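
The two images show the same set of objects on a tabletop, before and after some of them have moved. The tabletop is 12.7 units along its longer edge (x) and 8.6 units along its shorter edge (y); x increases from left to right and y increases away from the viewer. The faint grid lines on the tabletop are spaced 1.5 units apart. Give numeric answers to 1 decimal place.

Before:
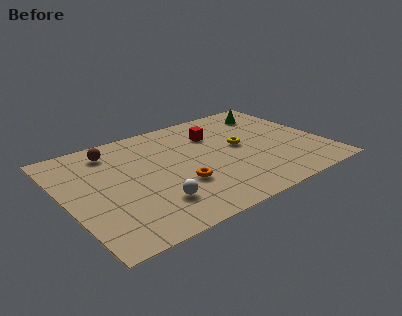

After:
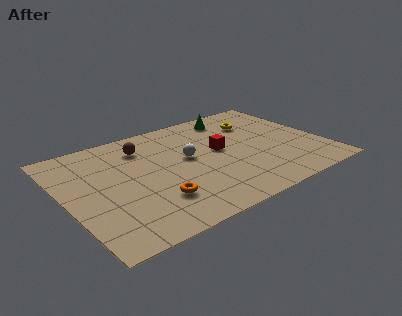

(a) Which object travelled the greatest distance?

the white sphere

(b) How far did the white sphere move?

3.5

From (3.9, 2.1) to (6.1, 4.8), the white sphere covered √(2.2² + 2.7²) ≈ 3.5 units.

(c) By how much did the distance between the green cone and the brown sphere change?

-3.4

They were about 8.1 units apart before and 4.7 after — 3.4 units closer together.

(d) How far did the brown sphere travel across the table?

1.6

From (2.7, 7.1) to (4.2, 6.7), the brown sphere covered √(1.5² + 0.4²) ≈ 1.6 units.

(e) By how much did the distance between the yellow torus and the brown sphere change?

-0.8

The distance was about 6.5 in the first image and 5.7 in the second, so they moved 0.8 units closer together.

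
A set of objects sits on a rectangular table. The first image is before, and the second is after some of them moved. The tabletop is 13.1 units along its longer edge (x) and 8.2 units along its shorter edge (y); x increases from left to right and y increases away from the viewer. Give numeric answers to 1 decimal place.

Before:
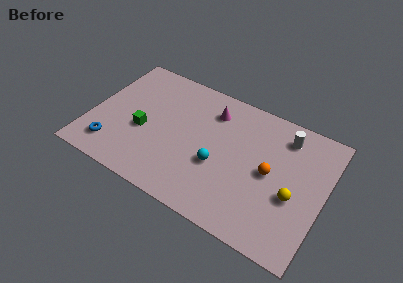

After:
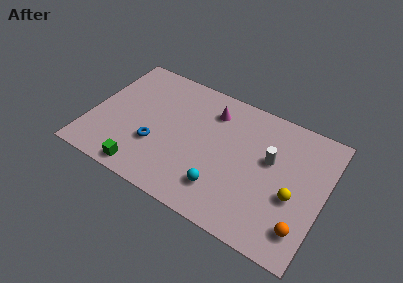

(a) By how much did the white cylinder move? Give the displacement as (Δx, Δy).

(-0.6, -1.8)

The white cylinder was at about (10.6, 6.7) and moved to about (10.0, 4.9).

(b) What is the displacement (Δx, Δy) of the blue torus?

(2.3, 1.2)

From the two frames, the blue torus sits at roughly (1.5, 1.6) before and (3.8, 2.8) after.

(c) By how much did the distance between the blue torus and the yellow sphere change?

-2.4

Before: roughly 10.1 units apart; after: 7.7. That's 2.4 units closer together.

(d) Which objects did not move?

the magenta cone and the yellow sphere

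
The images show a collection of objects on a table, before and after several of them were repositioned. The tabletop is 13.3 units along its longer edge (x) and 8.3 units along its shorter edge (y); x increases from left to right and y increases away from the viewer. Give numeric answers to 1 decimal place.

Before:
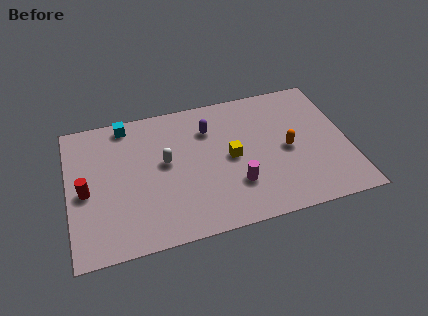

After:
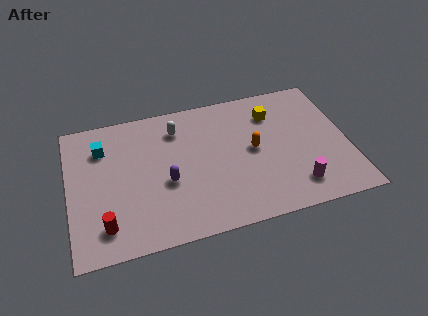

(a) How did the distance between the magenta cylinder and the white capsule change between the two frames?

+3.3

The distance was about 3.9 in the first image and 7.2 in the second, so they moved 3.3 units further apart.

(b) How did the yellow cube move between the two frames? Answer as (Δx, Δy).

(2.2, 2.2)

The yellow cube was at about (7.7, 4.1) and moved to about (9.9, 6.3).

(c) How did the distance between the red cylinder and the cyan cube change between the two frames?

+0.4

They were about 4.2 units apart before and 4.6 after — 0.4 units further apart.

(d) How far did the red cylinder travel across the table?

2.3

The red cylinder was near (0.8, 3.8) before and (1.6, 1.6) after, so it travelled √(0.8² + 2.2²) ≈ 2.3 units.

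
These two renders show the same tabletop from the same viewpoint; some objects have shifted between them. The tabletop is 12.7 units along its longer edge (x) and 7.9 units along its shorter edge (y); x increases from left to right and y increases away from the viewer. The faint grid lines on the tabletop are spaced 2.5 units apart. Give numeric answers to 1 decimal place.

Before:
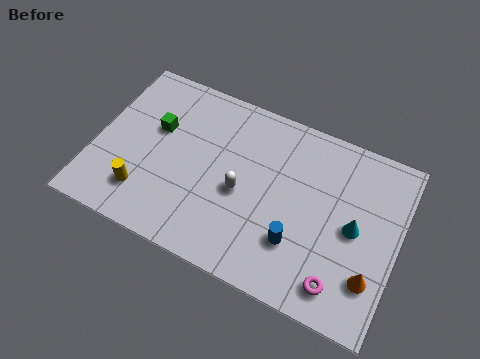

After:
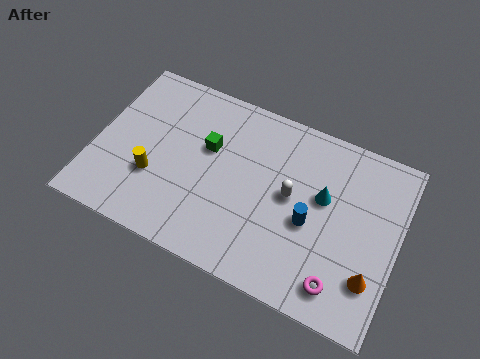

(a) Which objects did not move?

the magenta torus and the orange cone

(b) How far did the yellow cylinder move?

0.9

The yellow cylinder moved from about (2.3, 1.8) to (2.6, 2.7), a distance of √(0.3² + 0.9²) ≈ 0.9.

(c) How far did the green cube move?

2.2

The green cube was near (2.4, 4.9) before and (4.6, 4.9) after, so it travelled √(2.2² + 0.0²) ≈ 2.2 units.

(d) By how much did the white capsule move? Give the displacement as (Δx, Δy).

(2.0, 0.7)

The white capsule started near (6.2, 3.5) and ended near (8.2, 4.2).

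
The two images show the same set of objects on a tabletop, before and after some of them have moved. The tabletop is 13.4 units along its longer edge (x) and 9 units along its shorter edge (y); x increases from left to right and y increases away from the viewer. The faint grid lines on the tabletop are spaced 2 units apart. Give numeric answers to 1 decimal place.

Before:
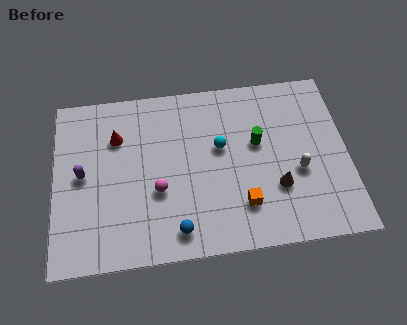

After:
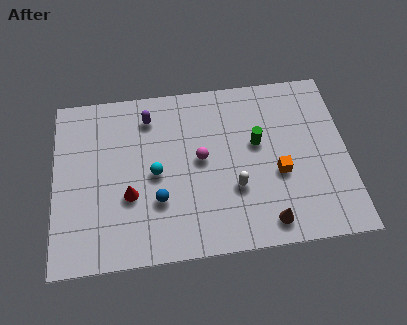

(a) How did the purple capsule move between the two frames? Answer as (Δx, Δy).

(3.1, 2.7)

The purple capsule was at about (1.3, 4.6) and moved to about (4.4, 7.3).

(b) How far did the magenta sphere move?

2.4

The magenta sphere moved from about (4.7, 3.4) to (6.7, 4.8), a distance of √(2.0² + 1.4²) ≈ 2.4.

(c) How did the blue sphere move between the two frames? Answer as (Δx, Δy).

(-0.8, 1.6)

The blue sphere was at about (5.5, 1.3) and moved to about (4.7, 2.9).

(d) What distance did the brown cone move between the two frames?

1.8

The brown cone was near (10.1, 2.9) before and (9.6, 1.2) after, so it travelled √(0.5² + 1.7²) ≈ 1.8 units.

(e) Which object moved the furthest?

the purple capsule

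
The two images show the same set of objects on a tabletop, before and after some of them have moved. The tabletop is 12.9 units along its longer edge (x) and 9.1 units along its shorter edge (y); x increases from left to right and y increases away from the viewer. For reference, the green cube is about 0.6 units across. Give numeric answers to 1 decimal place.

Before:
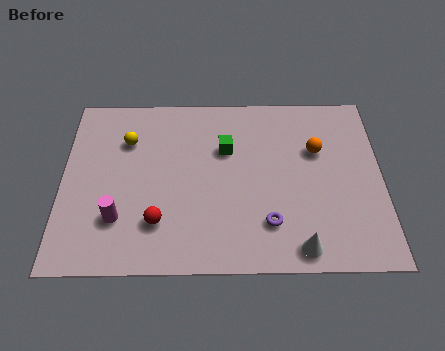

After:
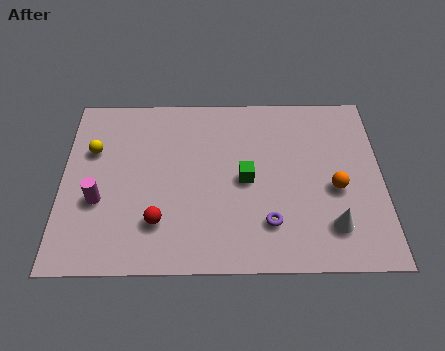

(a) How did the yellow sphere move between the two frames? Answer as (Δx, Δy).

(-1.4, -0.5)

From the two frames, the yellow sphere sits at roughly (2.6, 6.5) before and (1.2, 6.0) after.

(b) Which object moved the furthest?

the orange sphere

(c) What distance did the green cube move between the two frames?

1.8

The green cube moved from about (6.6, 6.0) to (7.4, 4.4), a distance of √(0.8² + 1.6²) ≈ 1.8.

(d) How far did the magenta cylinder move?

1.2

From (2.3, 2.5) to (1.5, 3.4), the magenta cylinder covered √(0.8² + 0.9²) ≈ 1.2 units.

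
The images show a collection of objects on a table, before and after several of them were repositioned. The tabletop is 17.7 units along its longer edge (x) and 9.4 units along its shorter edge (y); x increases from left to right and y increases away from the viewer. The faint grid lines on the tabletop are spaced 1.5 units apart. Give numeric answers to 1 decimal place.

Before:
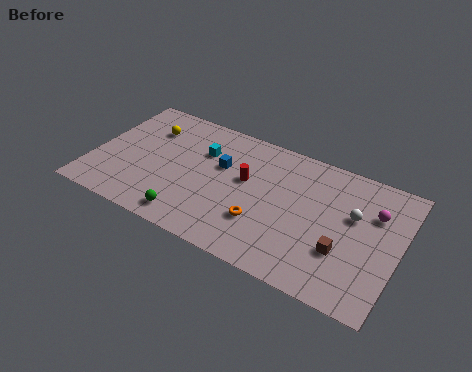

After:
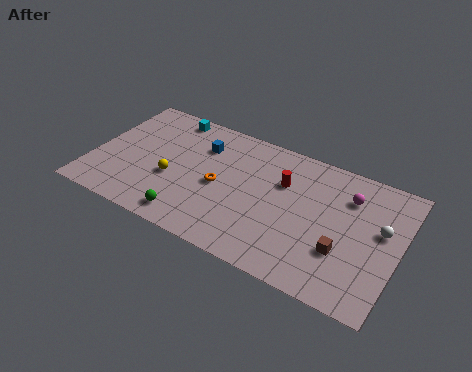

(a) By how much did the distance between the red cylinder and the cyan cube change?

+4.5

The distance was about 2.9 in the first image and 7.4 in the second, so they moved 4.5 units further apart.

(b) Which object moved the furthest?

the yellow sphere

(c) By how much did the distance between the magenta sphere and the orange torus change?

+0.7

The distance was about 7.0 in the first image and 7.7 in the second, so they moved 0.7 units further apart.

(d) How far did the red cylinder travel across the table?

2.2

The red cylinder was near (8.8, 5.5) before and (10.9, 6.3) after, so it travelled √(2.1² + 0.8²) ≈ 2.2 units.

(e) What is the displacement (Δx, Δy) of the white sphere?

(1.6, -0.3)

From the two frames, the white sphere sits at roughly (15.0, 5.8) before and (16.6, 5.5) after.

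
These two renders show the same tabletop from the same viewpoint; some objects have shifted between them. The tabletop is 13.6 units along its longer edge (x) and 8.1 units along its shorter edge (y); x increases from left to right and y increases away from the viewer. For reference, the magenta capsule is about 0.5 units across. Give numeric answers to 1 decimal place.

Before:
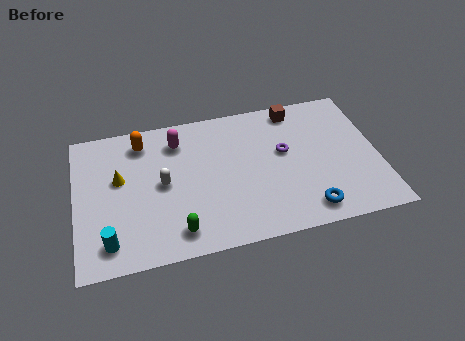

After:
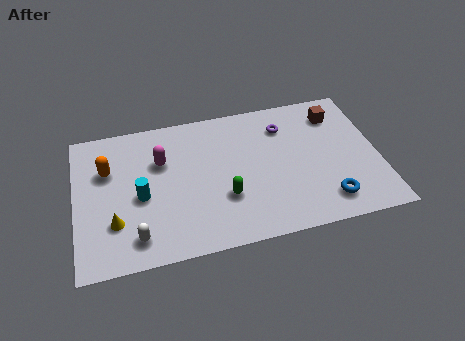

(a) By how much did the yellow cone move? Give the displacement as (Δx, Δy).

(-0.3, -2.4)

The yellow cone was at about (2.0, 4.8) and moved to about (1.7, 2.4).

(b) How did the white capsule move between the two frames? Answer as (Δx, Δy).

(-1.3, -2.7)

From the two frames, the white capsule sits at roughly (3.9, 4.1) before and (2.6, 1.4) after.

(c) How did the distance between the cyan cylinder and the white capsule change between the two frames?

-1.5

The distance was about 3.7 in the first image and 2.2 in the second, so they moved 1.5 units closer together.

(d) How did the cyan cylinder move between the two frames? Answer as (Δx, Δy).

(1.5, 2.2)

From the two frames, the cyan cylinder sits at roughly (1.4, 1.4) before and (2.9, 3.6) after.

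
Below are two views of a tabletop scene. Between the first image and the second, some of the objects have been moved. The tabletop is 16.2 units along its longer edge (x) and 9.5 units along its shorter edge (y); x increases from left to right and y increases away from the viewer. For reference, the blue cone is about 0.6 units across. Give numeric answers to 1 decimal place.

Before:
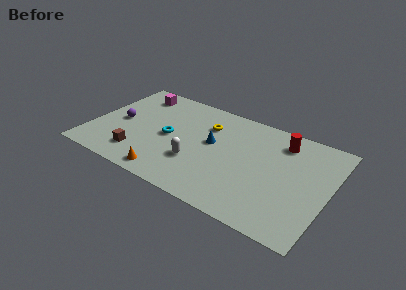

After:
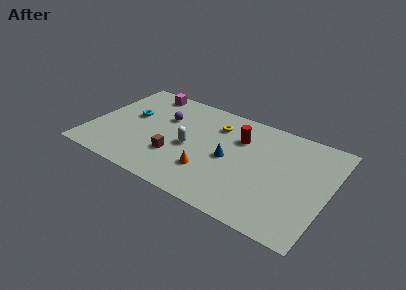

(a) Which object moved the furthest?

the purple sphere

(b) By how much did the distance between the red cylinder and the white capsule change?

-3.1

They were about 7.0 units apart before and 3.9 after — 3.1 units closer together.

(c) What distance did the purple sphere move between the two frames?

3.4

The purple sphere was near (1.8, 4.6) before and (4.7, 6.3) after, so it travelled √(2.9² + 1.7²) ≈ 3.4 units.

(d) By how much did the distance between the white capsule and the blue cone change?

+0.3

Before: roughly 2.4 units apart; after: 2.7. That's 0.3 units further apart.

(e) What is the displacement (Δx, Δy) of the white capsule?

(-0.6, 1.2)

The white capsule was at about (7.4, 3.1) and moved to about (6.8, 4.3).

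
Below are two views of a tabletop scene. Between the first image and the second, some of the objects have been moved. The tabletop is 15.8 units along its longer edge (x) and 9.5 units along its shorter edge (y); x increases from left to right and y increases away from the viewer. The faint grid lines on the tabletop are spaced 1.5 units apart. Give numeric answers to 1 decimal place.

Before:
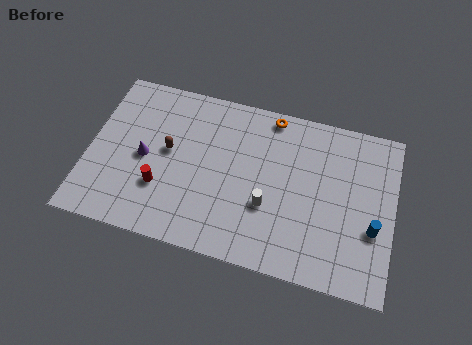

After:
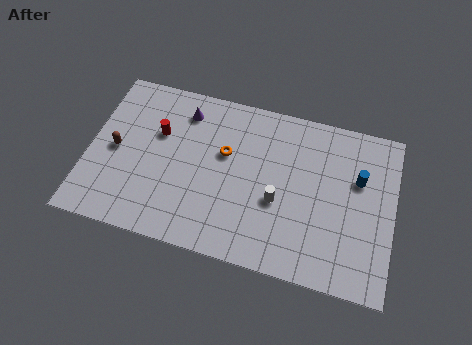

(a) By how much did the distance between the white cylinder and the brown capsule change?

+2.9

The distance was about 5.6 in the first image and 8.5 in the second, so they moved 2.9 units further apart.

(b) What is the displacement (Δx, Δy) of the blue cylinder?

(-0.9, 2.6)

The blue cylinder was at about (14.8, 3.5) and moved to about (13.9, 6.1).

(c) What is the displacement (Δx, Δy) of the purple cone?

(1.8, 3.2)

From the two frames, the purple cone sits at roughly (2.9, 4.5) before and (4.7, 7.7) after.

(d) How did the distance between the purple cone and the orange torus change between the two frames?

-4.5

Before: roughly 7.5 units apart; after: 3.0. That's 4.5 units closer together.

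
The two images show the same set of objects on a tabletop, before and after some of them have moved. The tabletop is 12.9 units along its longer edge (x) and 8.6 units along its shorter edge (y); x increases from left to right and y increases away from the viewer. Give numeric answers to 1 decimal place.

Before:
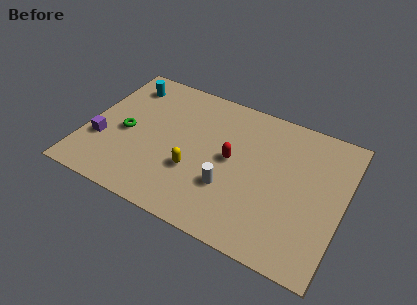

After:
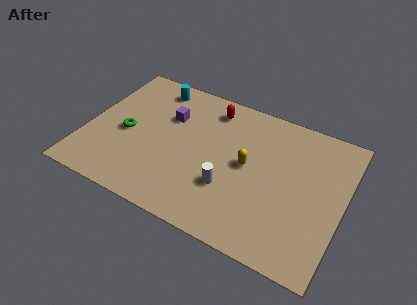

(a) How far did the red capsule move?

3.0

The red capsule was near (7.3, 4.5) before and (5.9, 7.2) after, so it travelled √(1.4² + 2.7²) ≈ 3.0 units.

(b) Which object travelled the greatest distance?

the purple cube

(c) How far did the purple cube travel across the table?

4.2

From (0.9, 2.9) to (3.9, 5.8), the purple cube covered √(3.0² + 2.9²) ≈ 4.2 units.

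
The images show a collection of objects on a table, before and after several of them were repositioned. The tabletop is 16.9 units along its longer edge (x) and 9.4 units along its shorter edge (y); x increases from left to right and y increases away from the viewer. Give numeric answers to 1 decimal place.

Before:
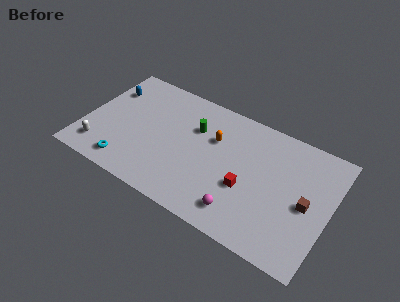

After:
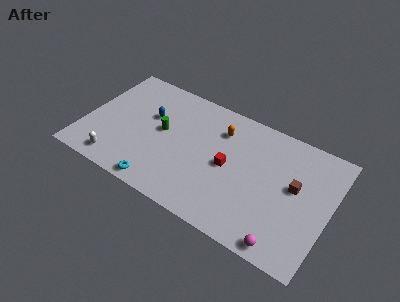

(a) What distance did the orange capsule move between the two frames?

0.9

The orange capsule moved from about (8.8, 6.2) to (9.1, 7.1), a distance of √(0.3² + 0.9²) ≈ 0.9.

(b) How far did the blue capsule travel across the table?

3.2

From (1.2, 6.8) to (4.3, 5.9), the blue capsule covered √(3.1² + 0.9²) ≈ 3.2 units.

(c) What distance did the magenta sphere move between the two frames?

3.2

The magenta sphere was near (11.3, 1.7) before and (14.4, 0.9) after, so it travelled √(3.1² + 0.8²) ≈ 3.2 units.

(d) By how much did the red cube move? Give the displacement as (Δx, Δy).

(-1.4, 1.0)

The red cube started near (11.4, 3.6) and ended near (10.0, 4.6).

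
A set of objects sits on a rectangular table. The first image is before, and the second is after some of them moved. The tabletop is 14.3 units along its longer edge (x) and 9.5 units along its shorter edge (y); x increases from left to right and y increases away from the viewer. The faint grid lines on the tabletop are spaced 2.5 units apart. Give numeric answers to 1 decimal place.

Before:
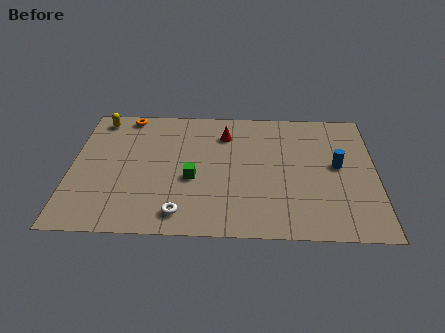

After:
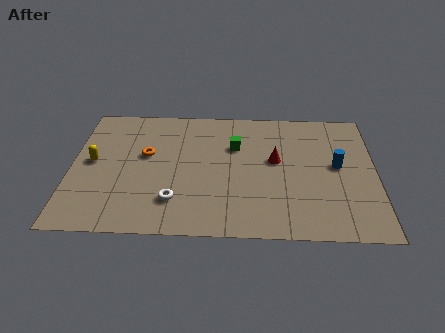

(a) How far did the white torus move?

0.9

From (5.2, 1.4) to (4.9, 2.3), the white torus covered √(0.3² + 0.9²) ≈ 0.9 units.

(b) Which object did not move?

the blue cylinder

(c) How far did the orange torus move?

3.2

The orange torus was near (2.5, 8.6) before and (3.5, 5.6) after, so it travelled √(1.0² + 3.0²) ≈ 3.2 units.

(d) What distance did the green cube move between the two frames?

3.2

The green cube was near (5.7, 3.9) before and (7.7, 6.4) after, so it travelled √(2.0² + 2.5²) ≈ 3.2 units.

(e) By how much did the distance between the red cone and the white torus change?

-0.6

Before: roughly 6.2 units apart; after: 5.6. That's 0.6 units closer together.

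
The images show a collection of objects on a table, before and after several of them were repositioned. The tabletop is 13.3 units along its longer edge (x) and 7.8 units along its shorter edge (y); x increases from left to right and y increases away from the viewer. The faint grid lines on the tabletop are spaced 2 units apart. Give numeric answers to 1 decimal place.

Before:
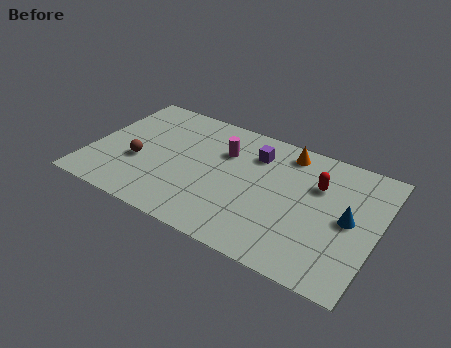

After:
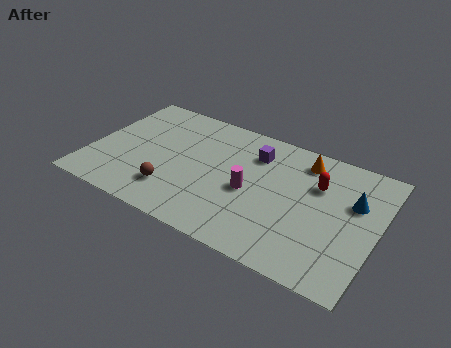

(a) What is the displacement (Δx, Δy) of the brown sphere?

(1.8, -1.1)

The brown sphere started near (2.3, 3.0) and ended near (4.1, 1.9).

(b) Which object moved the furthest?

the magenta cylinder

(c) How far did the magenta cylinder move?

2.4

The magenta cylinder was near (6.0, 5.4) before and (7.5, 3.5) after, so it travelled √(1.5² + 1.9²) ≈ 2.4 units.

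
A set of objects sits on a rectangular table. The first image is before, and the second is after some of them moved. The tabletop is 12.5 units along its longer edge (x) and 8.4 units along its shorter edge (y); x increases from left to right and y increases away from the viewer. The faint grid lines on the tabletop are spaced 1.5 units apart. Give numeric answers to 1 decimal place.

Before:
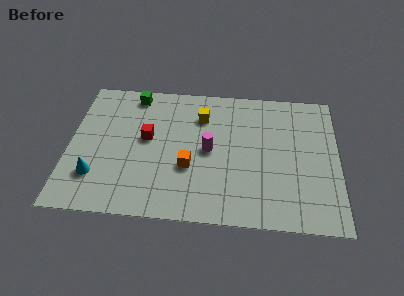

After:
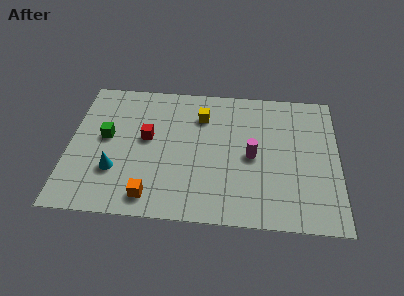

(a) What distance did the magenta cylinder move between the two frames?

2.0

The magenta cylinder was near (6.5, 4.2) before and (8.5, 4.0) after, so it travelled √(2.0² + 0.2²) ≈ 2.0 units.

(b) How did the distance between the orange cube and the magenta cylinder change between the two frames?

+4.0

The distance was about 1.4 in the first image and 5.4 in the second, so they moved 4.0 units further apart.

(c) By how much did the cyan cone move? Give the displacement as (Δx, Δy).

(0.9, 0.4)

The cyan cone was at about (1.3, 2.2) and moved to about (2.2, 2.6).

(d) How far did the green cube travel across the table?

3.0

The green cube was near (2.9, 7.4) before and (1.7, 4.6) after, so it travelled √(1.2² + 2.8²) ≈ 3.0 units.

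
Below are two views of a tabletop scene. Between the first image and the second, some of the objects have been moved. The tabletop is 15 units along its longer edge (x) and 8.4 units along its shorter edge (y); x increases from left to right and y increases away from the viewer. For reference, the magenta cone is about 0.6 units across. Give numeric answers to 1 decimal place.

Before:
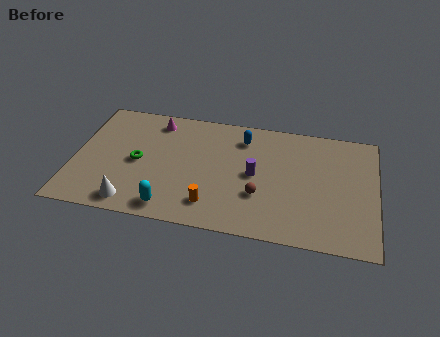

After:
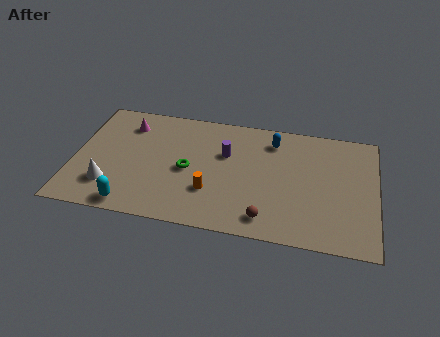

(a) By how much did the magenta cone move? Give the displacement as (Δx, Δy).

(-1.4, -0.5)

From the two frames, the magenta cone sits at roughly (3.9, 7.1) before and (2.5, 6.6) after.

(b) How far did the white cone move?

1.6

From (3.1, 1.1) to (1.9, 2.1), the white cone covered √(1.2² + 1.0²) ≈ 1.6 units.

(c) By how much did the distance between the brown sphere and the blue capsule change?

+1.5

Before: roughly 4.0 units apart; after: 5.5. That's 1.5 units further apart.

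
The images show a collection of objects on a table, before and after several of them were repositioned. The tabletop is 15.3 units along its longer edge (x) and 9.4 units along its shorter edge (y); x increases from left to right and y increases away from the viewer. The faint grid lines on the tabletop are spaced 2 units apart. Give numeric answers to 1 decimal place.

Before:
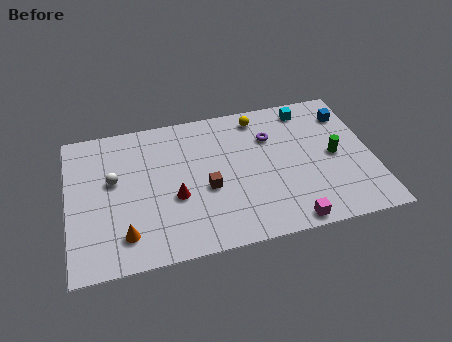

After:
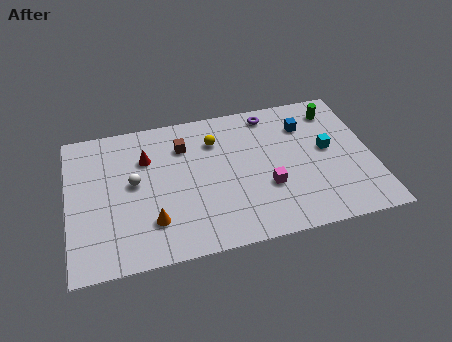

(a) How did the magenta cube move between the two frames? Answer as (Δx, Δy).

(-0.9, 2.5)

From the two frames, the magenta cube sits at roughly (10.8, 0.8) before and (9.9, 3.3) after.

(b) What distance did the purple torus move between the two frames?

1.6

The purple torus was near (10.3, 6.6) before and (10.4, 8.2) after, so it travelled √(0.1² + 1.6²) ≈ 1.6 units.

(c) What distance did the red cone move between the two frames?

3.2

From (5.3, 3.7) to (4.0, 6.6), the red cone covered √(1.3² + 2.9²) ≈ 3.2 units.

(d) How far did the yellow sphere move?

2.5

The yellow sphere was near (9.8, 8.1) before and (7.5, 7.0) after, so it travelled √(2.3² + 1.1²) ≈ 2.5 units.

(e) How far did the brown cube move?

3.3

The brown cube was near (6.9, 3.9) before and (5.9, 7.0) after, so it travelled √(1.0² + 3.1²) ≈ 3.3 units.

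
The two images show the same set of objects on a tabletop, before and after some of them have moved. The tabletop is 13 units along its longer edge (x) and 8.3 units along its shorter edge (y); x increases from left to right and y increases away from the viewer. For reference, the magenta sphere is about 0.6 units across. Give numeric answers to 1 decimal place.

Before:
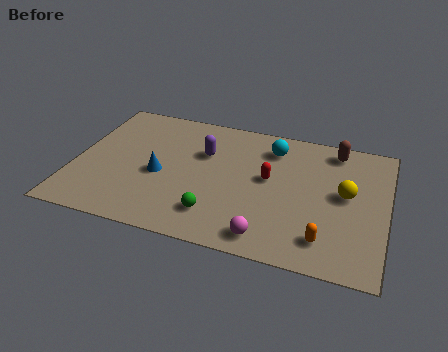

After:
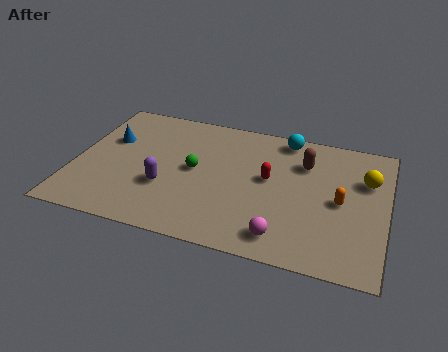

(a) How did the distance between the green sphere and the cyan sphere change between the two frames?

-0.4

Before: roughly 5.2 units apart; after: 4.8. That's 0.4 units closer together.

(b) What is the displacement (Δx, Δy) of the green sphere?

(-1.1, 2.5)

The green sphere started near (6.1, 1.8) and ended near (5.0, 4.3).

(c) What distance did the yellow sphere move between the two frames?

1.4

From (11.3, 4.5) to (12.1, 5.6), the yellow sphere covered √(0.8² + 1.1²) ≈ 1.4 units.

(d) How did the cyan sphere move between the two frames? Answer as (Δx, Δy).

(0.5, 0.8)

From the two frames, the cyan sphere sits at roughly (8.1, 6.6) before and (8.6, 7.4) after.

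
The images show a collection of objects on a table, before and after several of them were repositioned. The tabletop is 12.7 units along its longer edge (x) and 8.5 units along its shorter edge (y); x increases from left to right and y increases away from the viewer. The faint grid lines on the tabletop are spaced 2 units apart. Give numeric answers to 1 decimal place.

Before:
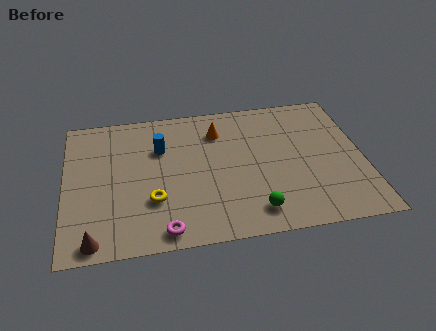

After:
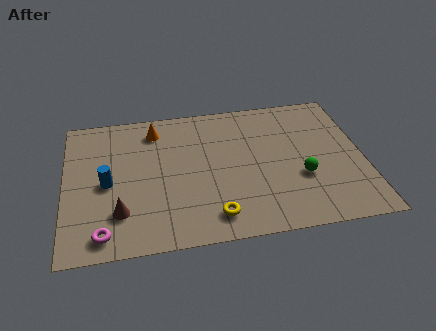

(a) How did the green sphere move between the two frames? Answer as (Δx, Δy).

(2.1, 1.7)

The green sphere started near (7.9, 1.4) and ended near (10.0, 3.1).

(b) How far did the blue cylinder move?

2.9

From (4.1, 5.8) to (1.8, 4.0), the blue cylinder covered √(2.3² + 1.8²) ≈ 2.9 units.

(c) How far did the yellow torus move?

2.8

The yellow torus moved from about (3.7, 2.7) to (6.2, 1.4), a distance of √(2.5² + 1.3²) ≈ 2.8.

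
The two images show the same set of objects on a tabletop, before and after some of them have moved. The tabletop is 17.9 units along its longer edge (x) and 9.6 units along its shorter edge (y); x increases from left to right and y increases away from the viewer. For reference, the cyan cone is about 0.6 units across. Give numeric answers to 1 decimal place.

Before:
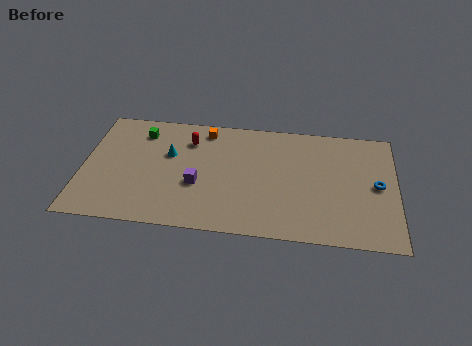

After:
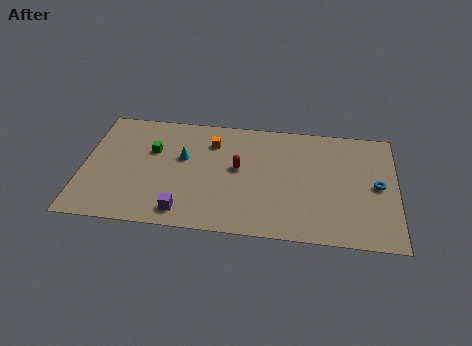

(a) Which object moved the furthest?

the red capsule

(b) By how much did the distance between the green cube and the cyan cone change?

-0.6

They were about 2.4 units apart before and 1.8 after — 0.6 units closer together.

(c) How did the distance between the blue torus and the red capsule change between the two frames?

-3.2

They were about 11.1 units apart before and 7.9 after — 3.2 units closer together.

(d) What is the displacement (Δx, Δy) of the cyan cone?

(0.8, -0.2)

From the two frames, the cyan cone sits at roughly (4.9, 6.0) before and (5.7, 5.8) after.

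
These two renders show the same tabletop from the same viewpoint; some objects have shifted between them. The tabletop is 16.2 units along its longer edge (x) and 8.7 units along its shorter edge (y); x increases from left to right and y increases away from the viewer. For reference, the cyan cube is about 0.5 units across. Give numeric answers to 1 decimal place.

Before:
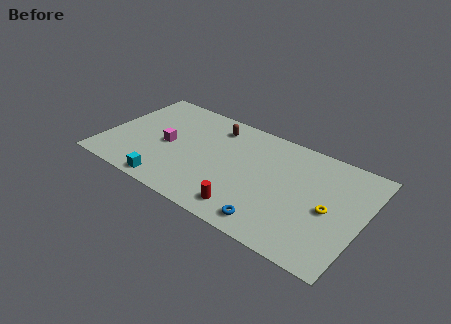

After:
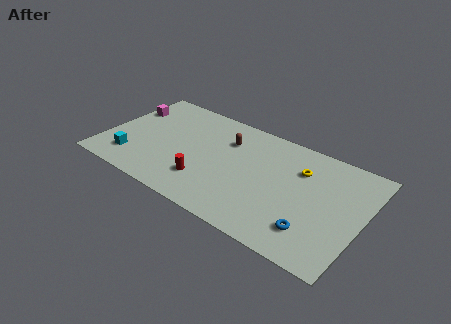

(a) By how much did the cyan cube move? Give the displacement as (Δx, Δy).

(-2.6, 1.0)

The cyan cube started near (4.6, 0.9) and ended near (2.0, 1.9).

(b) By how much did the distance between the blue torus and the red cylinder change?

+5.2

The distance was about 1.6 in the first image and 6.8 in the second, so they moved 5.2 units further apart.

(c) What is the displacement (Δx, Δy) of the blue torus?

(2.4, 0.8)

From the two frames, the blue torus sits at roughly (11.1, 1.2) before and (13.5, 2.0) after.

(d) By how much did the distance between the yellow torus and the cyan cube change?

+0.9

They were about 10.1 units apart before and 11.0 after — 0.9 units further apart.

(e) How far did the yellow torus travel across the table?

3.0

The yellow torus was near (14.2, 4.0) before and (12.1, 6.2) after, so it travelled √(2.1² + 2.2²) ≈ 3.0 units.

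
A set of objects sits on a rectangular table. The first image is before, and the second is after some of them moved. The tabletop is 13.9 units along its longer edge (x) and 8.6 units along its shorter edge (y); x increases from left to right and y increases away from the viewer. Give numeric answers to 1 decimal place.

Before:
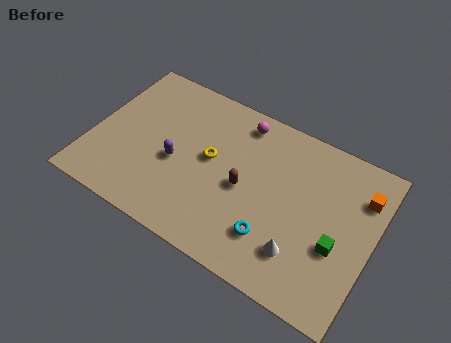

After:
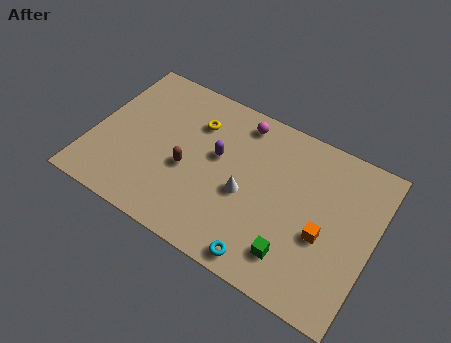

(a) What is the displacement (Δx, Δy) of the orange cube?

(-1.5, -2.9)

The orange cube was at about (13.1, 6.4) and moved to about (11.6, 3.5).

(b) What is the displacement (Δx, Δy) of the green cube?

(-1.9, -1.5)

The green cube started near (12.3, 3.3) and ended near (10.4, 1.8).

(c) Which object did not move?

the magenta sphere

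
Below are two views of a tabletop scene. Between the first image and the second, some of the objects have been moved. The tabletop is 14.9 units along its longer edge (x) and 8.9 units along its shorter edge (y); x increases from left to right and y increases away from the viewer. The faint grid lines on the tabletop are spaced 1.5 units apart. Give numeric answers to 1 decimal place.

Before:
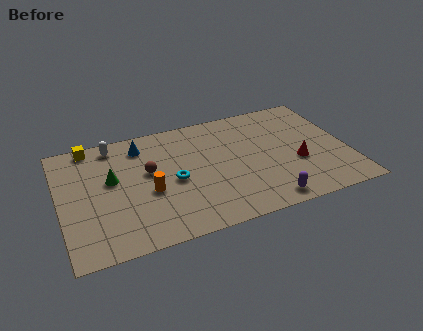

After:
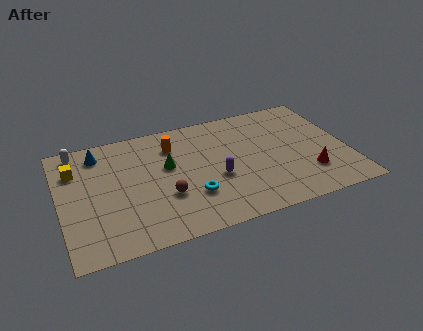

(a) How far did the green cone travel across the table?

2.9

From (2.7, 5.2) to (5.6, 5.3), the green cone covered √(2.9² + 0.1²) ≈ 2.9 units.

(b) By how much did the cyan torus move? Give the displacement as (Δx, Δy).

(0.8, -1.4)

From the two frames, the cyan torus sits at roughly (5.8, 4.1) before and (6.6, 2.7) after.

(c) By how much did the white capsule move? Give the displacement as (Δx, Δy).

(-1.9, 0.1)

From the two frames, the white capsule sits at roughly (3.0, 7.8) before and (1.1, 7.9) after.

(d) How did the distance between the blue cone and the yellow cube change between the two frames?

-1.1

The distance was about 2.7 in the first image and 1.6 in the second, so they moved 1.1 units closer together.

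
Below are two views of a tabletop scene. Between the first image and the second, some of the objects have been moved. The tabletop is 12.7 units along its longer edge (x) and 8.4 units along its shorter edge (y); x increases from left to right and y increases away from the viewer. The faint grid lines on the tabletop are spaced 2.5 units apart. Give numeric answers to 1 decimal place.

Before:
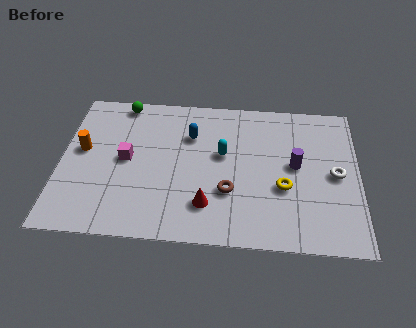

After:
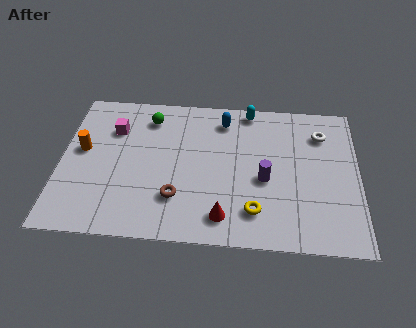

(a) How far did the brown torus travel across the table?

2.3

From (7.2, 2.8) to (5.0, 2.3), the brown torus covered √(2.2² + 0.5²) ≈ 2.3 units.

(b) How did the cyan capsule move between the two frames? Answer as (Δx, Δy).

(1.1, 2.7)

The cyan capsule started near (6.9, 4.9) and ended near (8.0, 7.6).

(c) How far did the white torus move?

2.4

The white torus was near (11.7, 4.1) before and (11.1, 6.4) after, so it travelled √(0.6² + 2.3²) ≈ 2.4 units.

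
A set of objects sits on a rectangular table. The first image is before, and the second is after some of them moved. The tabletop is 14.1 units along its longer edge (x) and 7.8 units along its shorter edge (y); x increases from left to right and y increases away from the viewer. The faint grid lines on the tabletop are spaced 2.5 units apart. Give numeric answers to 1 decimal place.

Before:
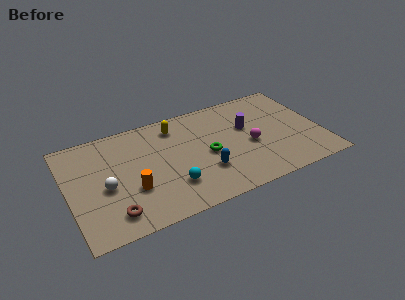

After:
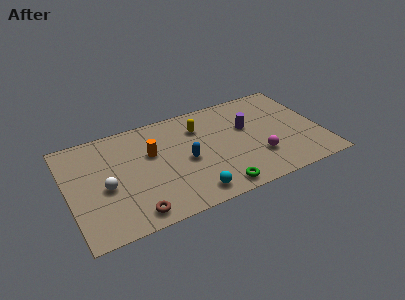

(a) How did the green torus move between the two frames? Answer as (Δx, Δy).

(0.2, -2.7)

The green torus was at about (7.7, 3.6) and moved to about (7.9, 0.9).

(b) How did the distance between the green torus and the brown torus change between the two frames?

-1.3

The distance was about 5.9 in the first image and 4.6 in the second, so they moved 1.3 units closer together.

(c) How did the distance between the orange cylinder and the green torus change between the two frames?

+0.7

They were about 4.4 units apart before and 5.1 after — 0.7 units further apart.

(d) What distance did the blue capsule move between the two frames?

1.5

From (7.4, 2.4) to (6.5, 3.6), the blue capsule covered √(0.9² + 1.2²) ≈ 1.5 units.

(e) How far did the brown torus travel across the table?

1.2

From (2.2, 1.4) to (3.3, 1.0), the brown torus covered √(1.1² + 0.4²) ≈ 1.2 units.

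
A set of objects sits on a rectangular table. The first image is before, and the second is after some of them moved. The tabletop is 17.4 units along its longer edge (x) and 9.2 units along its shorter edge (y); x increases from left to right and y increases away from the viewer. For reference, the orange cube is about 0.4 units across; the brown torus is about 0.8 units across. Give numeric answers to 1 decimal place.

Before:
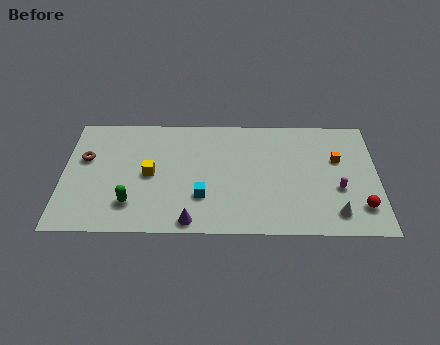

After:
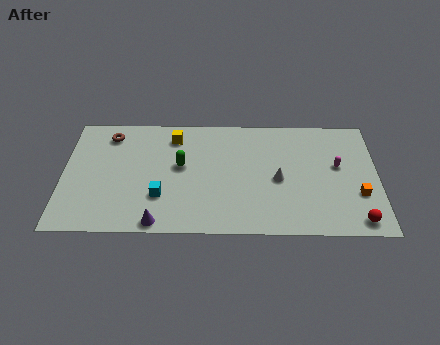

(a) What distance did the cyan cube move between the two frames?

2.3

From (7.7, 2.8) to (5.4, 2.8), the cyan cube covered √(2.3² + 0.0²) ≈ 2.3 units.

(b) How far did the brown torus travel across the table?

2.3

The brown torus was near (1.2, 5.7) before and (2.5, 7.6) after, so it travelled √(1.3² + 1.9²) ≈ 2.3 units.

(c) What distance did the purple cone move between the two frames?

1.8

The purple cone moved from about (7.1, 0.9) to (5.3, 0.8), a distance of √(1.8² + 0.1²) ≈ 1.8.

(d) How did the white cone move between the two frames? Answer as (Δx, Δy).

(-3.1, 2.6)

The white cone was at about (15.0, 1.6) and moved to about (11.9, 4.2).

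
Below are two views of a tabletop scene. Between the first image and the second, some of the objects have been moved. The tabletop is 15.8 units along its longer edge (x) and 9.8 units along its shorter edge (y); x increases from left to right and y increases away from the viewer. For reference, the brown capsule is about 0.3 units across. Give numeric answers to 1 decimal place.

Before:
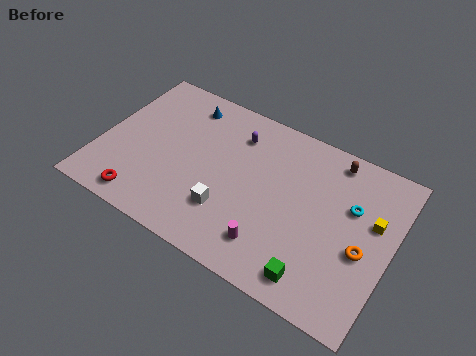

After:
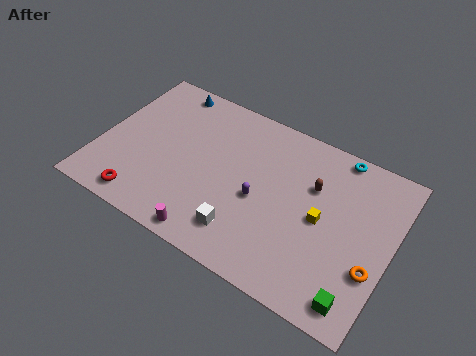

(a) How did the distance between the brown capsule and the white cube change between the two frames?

-2.1

Before: roughly 7.6 units apart; after: 5.5. That's 2.1 units closer together.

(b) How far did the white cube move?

1.3

From (7.3, 2.8) to (8.3, 2.0), the white cube covered √(1.0² + 0.8²) ≈ 1.3 units.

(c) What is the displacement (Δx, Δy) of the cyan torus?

(-1.1, 2.7)

The cyan torus was at about (13.5, 6.3) and moved to about (12.4, 9.0).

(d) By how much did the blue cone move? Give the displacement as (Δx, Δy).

(-1.1, 0.6)

The blue cone was at about (4.0, 8.2) and moved to about (2.9, 8.8).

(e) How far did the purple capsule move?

3.8

The purple capsule moved from about (7.0, 7.6) to (8.8, 4.3), a distance of √(1.8² + 3.3²) ≈ 3.8.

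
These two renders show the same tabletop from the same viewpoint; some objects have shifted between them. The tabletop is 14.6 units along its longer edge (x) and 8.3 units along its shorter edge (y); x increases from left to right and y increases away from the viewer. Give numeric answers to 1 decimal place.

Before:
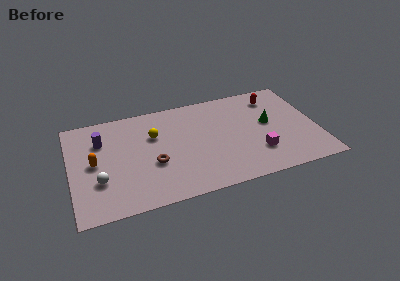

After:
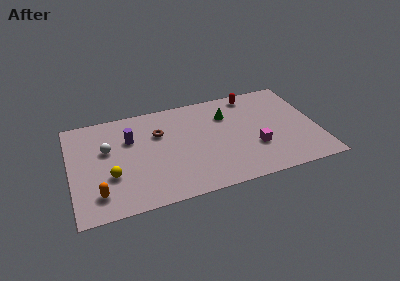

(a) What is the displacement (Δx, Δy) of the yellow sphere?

(-2.7, -2.6)

The yellow sphere was at about (5.0, 5.5) and moved to about (2.3, 2.9).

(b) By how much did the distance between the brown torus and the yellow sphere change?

+1.7

The distance was about 2.3 in the first image and 4.0 in the second, so they moved 1.7 units further apart.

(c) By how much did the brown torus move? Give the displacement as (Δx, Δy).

(0.5, 2.4)

The brown torus was at about (4.8, 3.2) and moved to about (5.3, 5.6).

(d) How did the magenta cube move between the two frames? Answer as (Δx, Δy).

(-0.1, 0.5)

The magenta cube was at about (10.9, 2.3) and moved to about (10.8, 2.8).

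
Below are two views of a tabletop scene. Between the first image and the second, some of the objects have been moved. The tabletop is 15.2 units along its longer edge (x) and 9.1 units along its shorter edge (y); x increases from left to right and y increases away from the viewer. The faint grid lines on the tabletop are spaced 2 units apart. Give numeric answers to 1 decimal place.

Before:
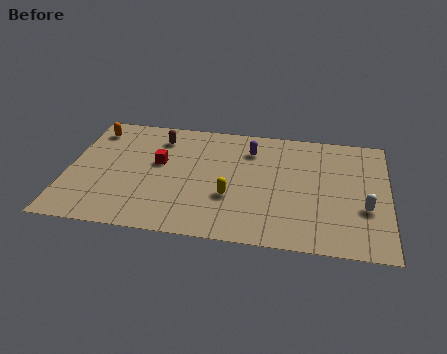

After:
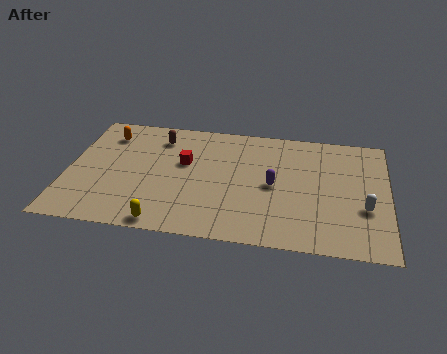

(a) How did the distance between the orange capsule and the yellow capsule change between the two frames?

-0.9

The distance was about 8.0 in the first image and 7.1 in the second, so they moved 0.9 units closer together.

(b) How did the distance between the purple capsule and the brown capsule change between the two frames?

+1.9

Before: roughly 4.4 units apart; after: 6.3. That's 1.9 units further apart.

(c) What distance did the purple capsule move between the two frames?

2.9

The purple capsule was near (8.6, 7.0) before and (9.8, 4.4) after, so it travelled √(1.2² + 2.6²) ≈ 2.9 units.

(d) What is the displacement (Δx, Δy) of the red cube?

(1.2, 0.2)

From the two frames, the red cube sits at roughly (4.3, 5.3) before and (5.5, 5.5) after.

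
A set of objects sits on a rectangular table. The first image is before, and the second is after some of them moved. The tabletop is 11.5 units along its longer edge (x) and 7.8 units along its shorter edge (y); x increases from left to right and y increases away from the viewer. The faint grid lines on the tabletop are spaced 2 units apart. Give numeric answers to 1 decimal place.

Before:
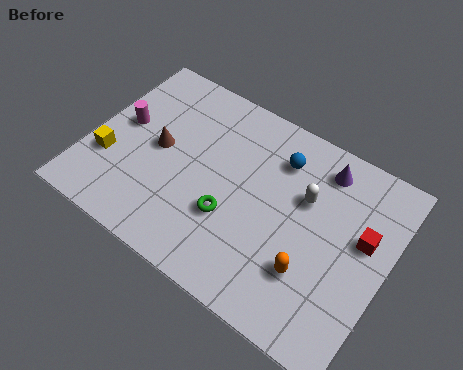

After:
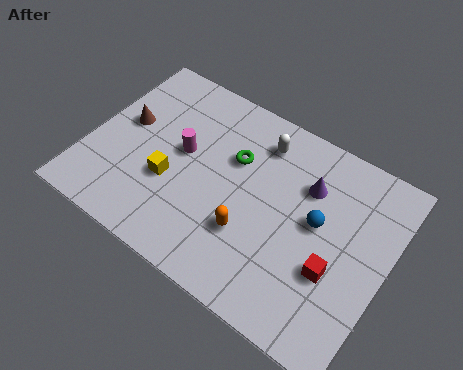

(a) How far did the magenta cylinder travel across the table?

2.4

From (1.1, 4.3) to (3.5, 4.3), the magenta cylinder covered √(2.4² + 0.0²) ≈ 2.4 units.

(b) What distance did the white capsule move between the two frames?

2.4

The white capsule was near (8.2, 5.0) before and (6.2, 6.3) after, so it travelled √(2.0² + 1.3²) ≈ 2.4 units.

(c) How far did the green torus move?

2.4

The green torus was near (5.7, 2.7) before and (5.4, 5.1) after, so it travelled √(0.3² + 2.4²) ≈ 2.4 units.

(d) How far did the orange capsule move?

2.4

From (8.9, 2.3) to (6.5, 2.5), the orange capsule covered √(2.4² + 0.2²) ≈ 2.4 units.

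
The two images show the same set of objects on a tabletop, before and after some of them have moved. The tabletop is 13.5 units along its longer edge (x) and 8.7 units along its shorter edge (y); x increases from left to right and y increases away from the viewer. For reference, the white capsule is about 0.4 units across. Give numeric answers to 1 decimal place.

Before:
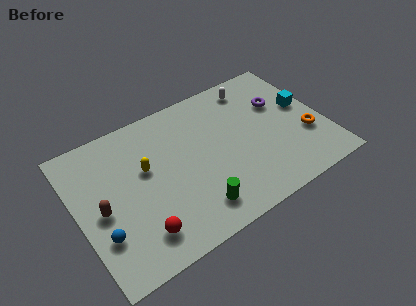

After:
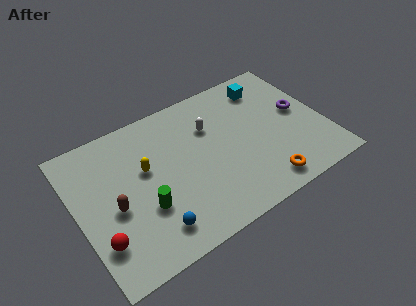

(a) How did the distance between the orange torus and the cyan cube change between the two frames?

+4.1

They were about 1.9 units apart before and 6.0 after — 4.1 units further apart.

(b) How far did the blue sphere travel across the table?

2.8

The blue sphere was near (1.0, 2.6) before and (3.6, 1.6) after, so it travelled √(2.6² + 1.0²) ≈ 2.8 units.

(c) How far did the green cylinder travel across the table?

2.9

The green cylinder was near (5.9, 1.6) before and (3.4, 3.0) after, so it travelled √(2.5² + 1.4²) ≈ 2.9 units.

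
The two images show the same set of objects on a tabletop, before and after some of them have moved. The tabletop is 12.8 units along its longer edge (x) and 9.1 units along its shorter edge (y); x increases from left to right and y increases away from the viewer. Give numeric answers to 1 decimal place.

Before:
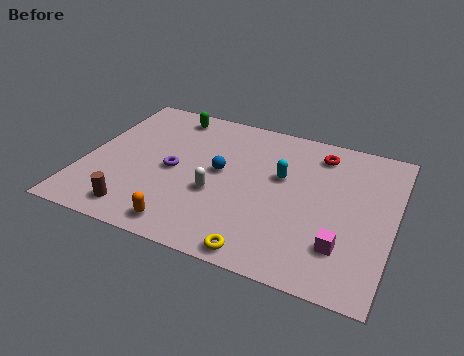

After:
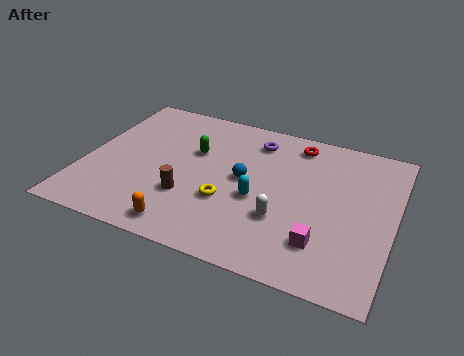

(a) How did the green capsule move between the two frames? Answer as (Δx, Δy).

(1.3, -2.1)

The green capsule was at about (3.1, 7.9) and moved to about (4.4, 5.8).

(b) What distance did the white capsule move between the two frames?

2.8

The white capsule was near (5.6, 3.5) before and (8.4, 3.0) after, so it travelled √(2.8² + 0.5²) ≈ 2.8 units.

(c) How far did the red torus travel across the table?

1.0

The red torus was near (9.5, 7.5) before and (8.5, 7.8) after, so it travelled √(1.0² + 0.3²) ≈ 1.0 units.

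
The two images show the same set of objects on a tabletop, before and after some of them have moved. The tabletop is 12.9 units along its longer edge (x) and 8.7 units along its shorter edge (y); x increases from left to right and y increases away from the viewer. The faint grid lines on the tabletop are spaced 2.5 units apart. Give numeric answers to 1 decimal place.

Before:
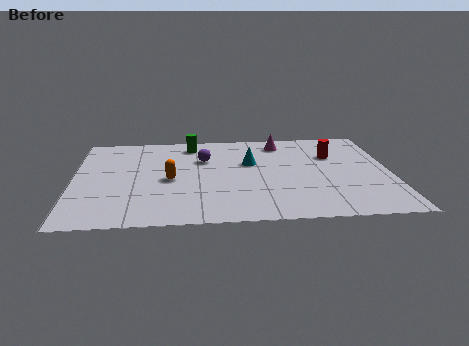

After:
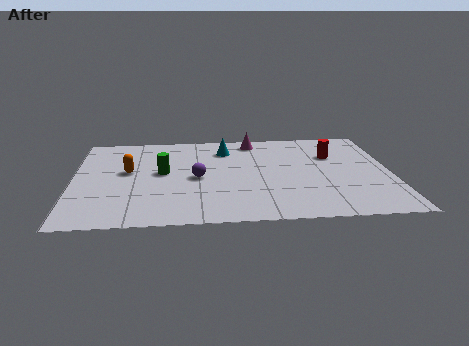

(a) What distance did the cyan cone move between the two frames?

1.7

The cyan cone moved from about (7.2, 5.4) to (6.2, 6.8), a distance of √(1.0² + 1.4²) ≈ 1.7.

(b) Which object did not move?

the red cylinder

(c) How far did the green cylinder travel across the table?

3.0

The green cylinder moved from about (4.8, 7.4) to (3.6, 4.7), a distance of √(1.2² + 2.7²) ≈ 3.0.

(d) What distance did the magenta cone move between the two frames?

1.1

From (8.5, 7.3) to (7.4, 7.6), the magenta cone covered √(1.1² + 0.3²) ≈ 1.1 units.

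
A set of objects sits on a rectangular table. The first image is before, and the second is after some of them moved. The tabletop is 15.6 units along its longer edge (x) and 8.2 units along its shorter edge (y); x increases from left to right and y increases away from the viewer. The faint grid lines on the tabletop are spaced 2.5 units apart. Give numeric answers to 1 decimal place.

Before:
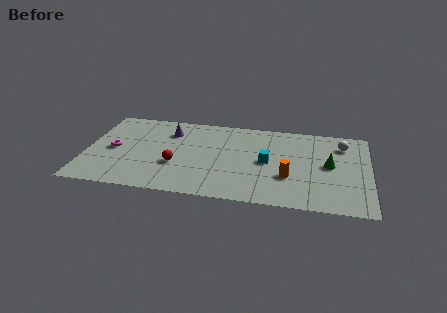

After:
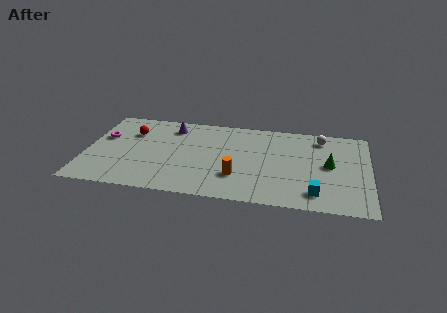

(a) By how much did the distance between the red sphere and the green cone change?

+2.6

The distance was about 8.5 in the first image and 11.1 in the second, so they moved 2.6 units further apart.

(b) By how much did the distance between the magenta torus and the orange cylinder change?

-1.8

The distance was about 9.8 in the first image and 8.0 in the second, so they moved 1.8 units closer together.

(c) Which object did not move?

the green cone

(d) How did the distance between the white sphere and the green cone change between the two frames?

+0.4

They were about 2.2 units apart before and 2.6 after — 0.4 units further apart.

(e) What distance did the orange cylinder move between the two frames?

2.8

The orange cylinder was near (11.2, 2.8) before and (8.4, 2.4) after, so it travelled √(2.8² + 0.4²) ≈ 2.8 units.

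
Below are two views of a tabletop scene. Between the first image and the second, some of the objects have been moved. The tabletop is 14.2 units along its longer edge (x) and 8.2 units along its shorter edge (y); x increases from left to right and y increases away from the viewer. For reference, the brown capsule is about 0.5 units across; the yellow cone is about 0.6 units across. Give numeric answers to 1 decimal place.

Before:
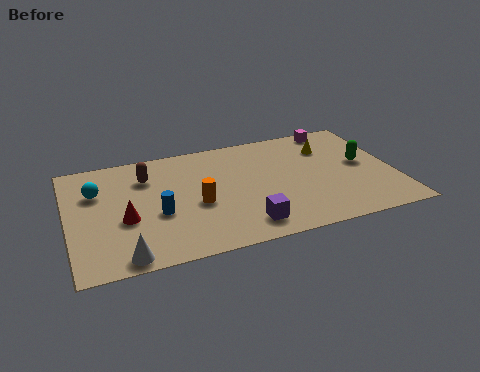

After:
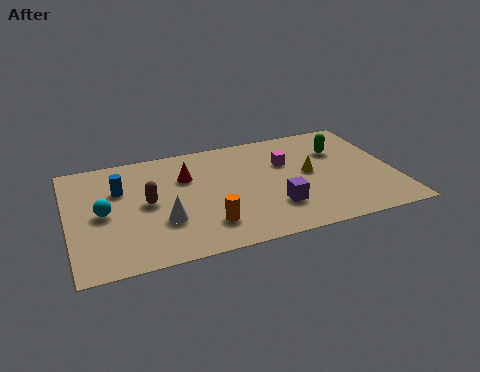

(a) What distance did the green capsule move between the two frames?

1.6

The green capsule was near (12.9, 4.4) before and (12.0, 5.7) after, so it travelled √(0.9² + 1.3²) ≈ 1.6 units.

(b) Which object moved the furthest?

the red cone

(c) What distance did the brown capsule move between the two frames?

1.9

The brown capsule moved from about (3.5, 6.1) to (3.4, 4.2), a distance of √(0.1² + 1.9²) ≈ 1.9.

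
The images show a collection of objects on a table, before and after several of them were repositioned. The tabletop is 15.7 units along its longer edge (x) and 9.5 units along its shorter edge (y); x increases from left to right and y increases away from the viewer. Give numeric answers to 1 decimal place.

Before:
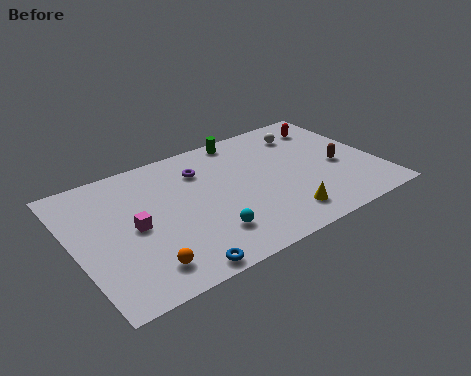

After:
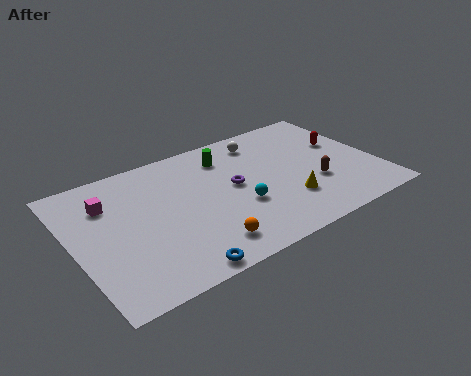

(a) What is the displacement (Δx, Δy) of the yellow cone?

(0.5, 1.0)

The yellow cone started near (10.2, 1.7) and ended near (10.7, 2.7).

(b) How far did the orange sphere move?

3.1

The orange sphere was near (3.0, 1.7) before and (6.1, 1.7) after, so it travelled √(3.1² + 0.0²) ≈ 3.1 units.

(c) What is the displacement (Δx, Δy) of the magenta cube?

(-1.0, 2.3)

The magenta cube was at about (3.0, 4.6) and moved to about (2.0, 6.9).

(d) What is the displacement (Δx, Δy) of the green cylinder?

(-1.1, -1.1)

From the two frames, the green cylinder sits at roughly (9.4, 8.6) before and (8.3, 7.5) after.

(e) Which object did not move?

the blue torus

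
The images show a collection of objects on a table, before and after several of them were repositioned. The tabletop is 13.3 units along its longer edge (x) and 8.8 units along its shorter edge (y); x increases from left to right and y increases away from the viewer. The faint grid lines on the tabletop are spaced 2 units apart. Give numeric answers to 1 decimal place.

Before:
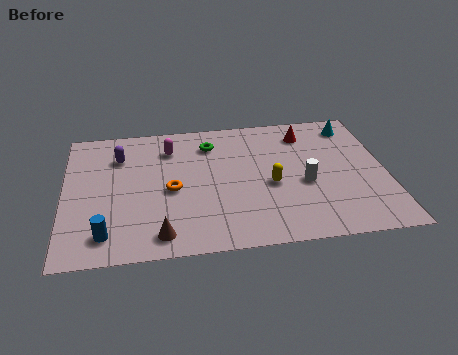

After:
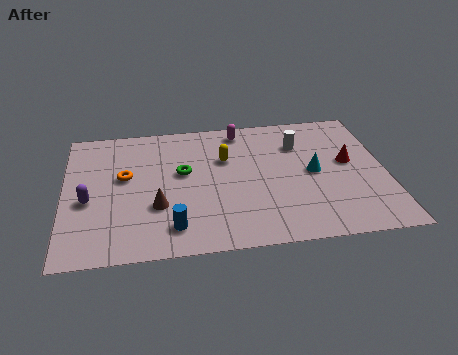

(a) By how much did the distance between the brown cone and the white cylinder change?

+0.4

The distance was about 6.5 in the first image and 6.9 in the second, so they moved 0.4 units further apart.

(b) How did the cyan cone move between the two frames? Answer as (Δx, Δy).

(-1.8, -3.0)

The cyan cone was at about (12.1, 7.4) and moved to about (10.3, 4.4).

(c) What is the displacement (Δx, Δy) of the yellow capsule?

(-1.8, 2.0)

From the two frames, the yellow capsule sits at roughly (8.5, 3.8) before and (6.7, 5.8) after.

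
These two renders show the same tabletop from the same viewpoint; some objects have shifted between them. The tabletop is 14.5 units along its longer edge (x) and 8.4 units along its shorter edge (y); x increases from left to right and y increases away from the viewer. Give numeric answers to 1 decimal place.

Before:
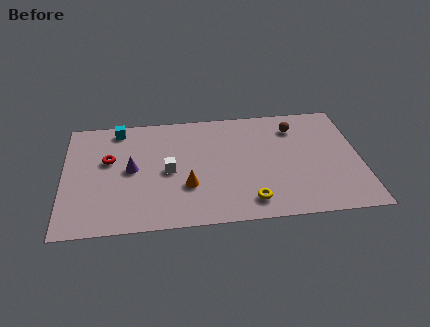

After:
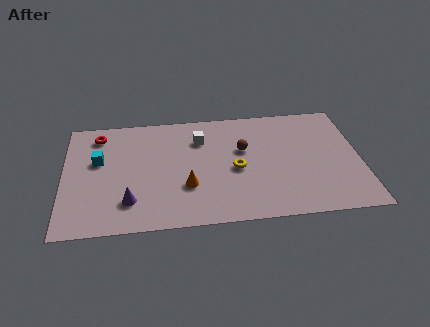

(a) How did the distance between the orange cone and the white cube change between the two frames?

+2.0

The distance was about 1.5 in the first image and 3.5 in the second, so they moved 2.0 units further apart.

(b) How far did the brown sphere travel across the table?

3.0

From (11.4, 6.6) to (8.8, 5.2), the brown sphere covered √(2.6² + 1.4²) ≈ 3.0 units.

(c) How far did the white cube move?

2.7

The white cube was near (5.1, 4.0) before and (6.7, 6.2) after, so it travelled √(1.6² + 2.2²) ≈ 2.7 units.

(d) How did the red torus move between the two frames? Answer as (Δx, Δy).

(-0.5, 1.9)

From the two frames, the red torus sits at roughly (2.2, 5.1) before and (1.7, 7.0) after.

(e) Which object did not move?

the orange cone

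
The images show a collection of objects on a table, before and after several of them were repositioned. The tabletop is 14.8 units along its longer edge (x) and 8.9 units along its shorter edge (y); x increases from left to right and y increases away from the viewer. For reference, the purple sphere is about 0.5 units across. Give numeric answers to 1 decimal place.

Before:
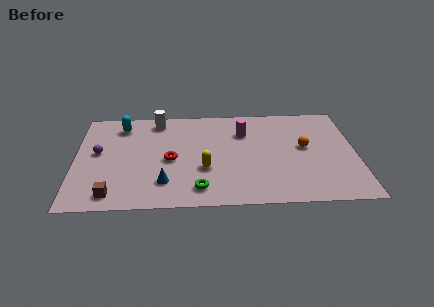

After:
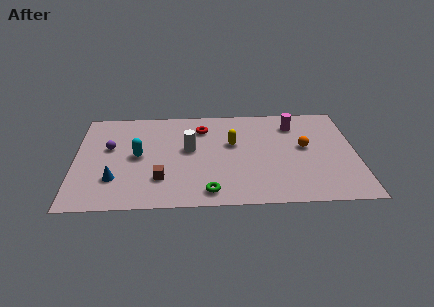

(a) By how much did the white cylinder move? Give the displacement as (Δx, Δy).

(1.7, -2.7)

The white cylinder started near (4.3, 7.7) and ended near (6.0, 5.0).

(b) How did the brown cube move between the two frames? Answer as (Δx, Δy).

(2.5, 1.2)

The brown cube was at about (2.0, 1.2) and moved to about (4.5, 2.4).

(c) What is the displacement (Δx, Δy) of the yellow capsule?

(1.5, 2.2)

From the two frames, the yellow capsule sits at roughly (6.8, 3.2) before and (8.3, 5.4) after.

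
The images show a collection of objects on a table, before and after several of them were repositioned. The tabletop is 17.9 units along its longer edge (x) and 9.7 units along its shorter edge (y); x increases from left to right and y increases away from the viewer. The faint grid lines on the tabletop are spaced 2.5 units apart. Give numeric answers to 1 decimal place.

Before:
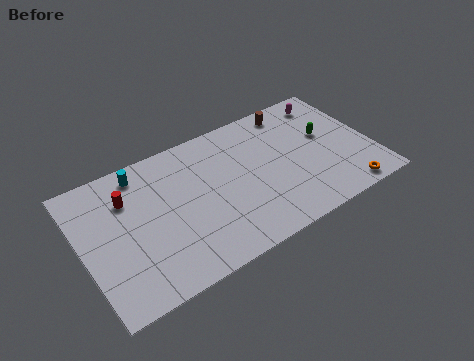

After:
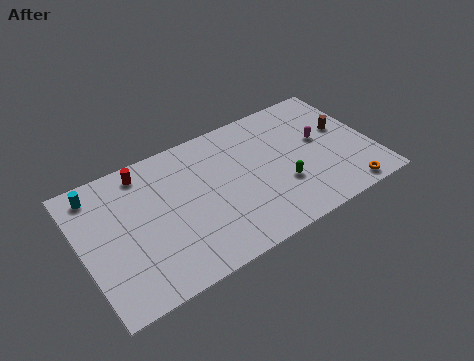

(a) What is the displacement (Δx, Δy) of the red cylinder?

(1.2, 1.4)

The red cylinder started near (3.0, 7.0) and ended near (4.2, 8.4).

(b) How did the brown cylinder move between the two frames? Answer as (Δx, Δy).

(2.8, -2.8)

The brown cylinder was at about (13.6, 8.5) and moved to about (16.4, 5.7).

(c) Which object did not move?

the orange torus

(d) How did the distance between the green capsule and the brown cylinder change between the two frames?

+1.6

The distance was about 3.3 in the first image and 4.9 in the second, so they moved 1.6 units further apart.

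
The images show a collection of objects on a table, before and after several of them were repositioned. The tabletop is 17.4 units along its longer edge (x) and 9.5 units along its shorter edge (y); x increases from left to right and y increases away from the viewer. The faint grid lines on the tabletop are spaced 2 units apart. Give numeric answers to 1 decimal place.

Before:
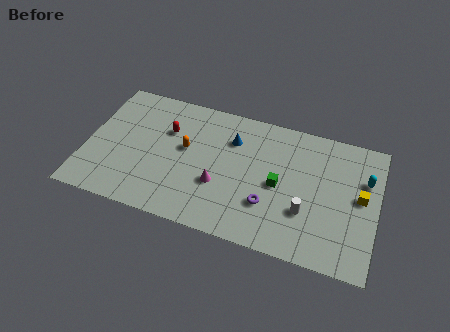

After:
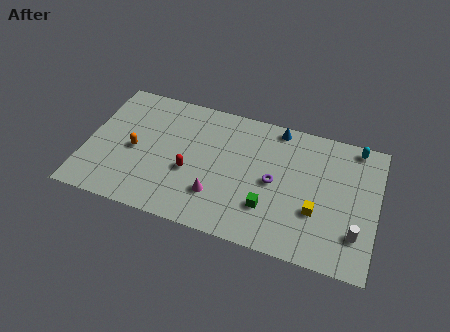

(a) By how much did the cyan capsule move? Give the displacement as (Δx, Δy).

(-0.7, 2.2)

From the two frames, the cyan capsule sits at roughly (16.6, 6.4) before and (15.9, 8.6) after.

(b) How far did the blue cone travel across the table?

3.1

From (8.6, 6.9) to (11.2, 8.6), the blue cone covered √(2.6² + 1.7²) ≈ 3.1 units.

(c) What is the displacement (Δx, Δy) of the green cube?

(-0.5, -1.8)

The green cube started near (11.6, 4.5) and ended near (11.1, 2.7).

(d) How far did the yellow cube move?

3.1

The yellow cube was near (16.4, 5.1) before and (13.9, 3.3) after, so it travelled √(2.5² + 1.8²) ≈ 3.1 units.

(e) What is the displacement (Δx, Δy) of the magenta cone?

(-0.1, -0.8)

The magenta cone was at about (8.1, 3.4) and moved to about (8.0, 2.6).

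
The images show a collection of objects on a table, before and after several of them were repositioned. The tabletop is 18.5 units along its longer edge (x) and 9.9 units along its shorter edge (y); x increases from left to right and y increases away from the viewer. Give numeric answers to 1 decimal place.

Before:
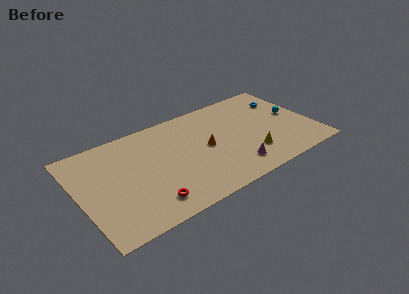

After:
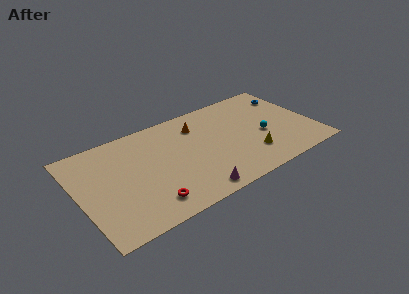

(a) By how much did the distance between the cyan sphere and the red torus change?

-2.9

They were about 12.8 units apart before and 9.9 after — 2.9 units closer together.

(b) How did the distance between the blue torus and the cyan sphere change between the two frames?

+2.4

Before: roughly 2.0 units apart; after: 4.4. That's 2.4 units further apart.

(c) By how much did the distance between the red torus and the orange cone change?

+1.5

Before: roughly 6.0 units apart; after: 7.5. That's 1.5 units further apart.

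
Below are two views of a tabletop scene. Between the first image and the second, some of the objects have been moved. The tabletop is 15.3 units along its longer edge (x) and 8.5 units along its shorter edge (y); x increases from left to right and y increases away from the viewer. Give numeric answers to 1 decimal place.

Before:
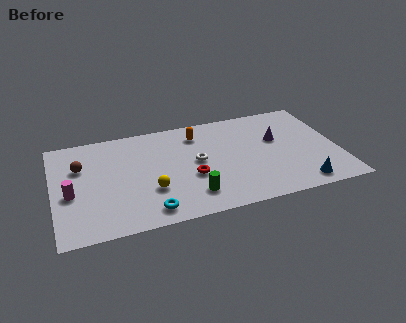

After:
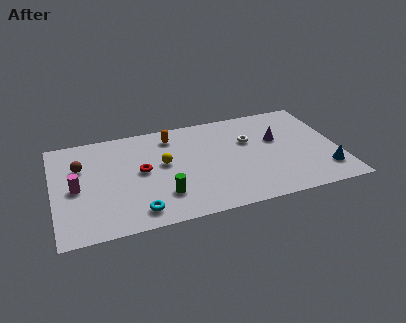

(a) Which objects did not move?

the brown sphere and the purple cone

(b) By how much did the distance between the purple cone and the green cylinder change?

+1.1

Before: roughly 6.0 units apart; after: 7.1. That's 1.1 units further apart.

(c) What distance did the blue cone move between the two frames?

1.6

From (13.0, 1.1) to (14.4, 1.9), the blue cone covered √(1.4² + 0.8²) ≈ 1.6 units.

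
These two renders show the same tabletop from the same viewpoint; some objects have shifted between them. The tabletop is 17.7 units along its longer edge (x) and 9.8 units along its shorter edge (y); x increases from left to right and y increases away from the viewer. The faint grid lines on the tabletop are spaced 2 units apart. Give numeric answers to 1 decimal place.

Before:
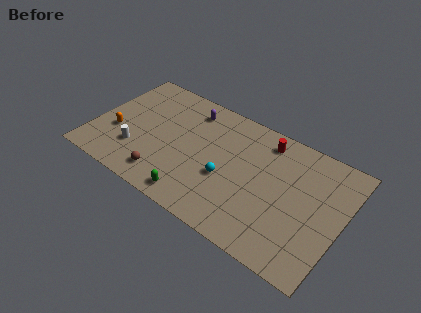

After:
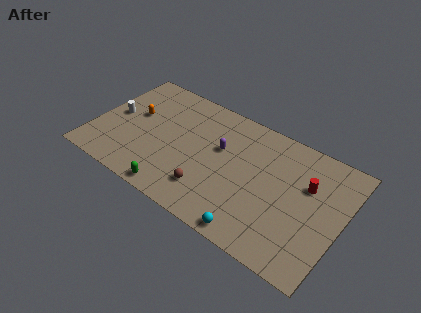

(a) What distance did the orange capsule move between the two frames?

2.3

From (1.7, 3.6) to (2.6, 5.7), the orange capsule covered √(0.9² + 2.1²) ≈ 2.3 units.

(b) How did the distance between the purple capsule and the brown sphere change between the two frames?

-2.7

They were about 6.4 units apart before and 3.7 after — 2.7 units closer together.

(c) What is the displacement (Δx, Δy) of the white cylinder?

(-2.0, 2.2)

The white cylinder was at about (3.3, 2.8) and moved to about (1.3, 5.0).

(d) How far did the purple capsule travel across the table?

3.3

The purple capsule moved from about (6.3, 8.1) to (8.9, 6.0), a distance of √(2.6² + 2.1²) ≈ 3.3.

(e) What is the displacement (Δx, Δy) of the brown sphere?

(3.1, 0.6)

The brown sphere started near (5.6, 1.7) and ended near (8.7, 2.3).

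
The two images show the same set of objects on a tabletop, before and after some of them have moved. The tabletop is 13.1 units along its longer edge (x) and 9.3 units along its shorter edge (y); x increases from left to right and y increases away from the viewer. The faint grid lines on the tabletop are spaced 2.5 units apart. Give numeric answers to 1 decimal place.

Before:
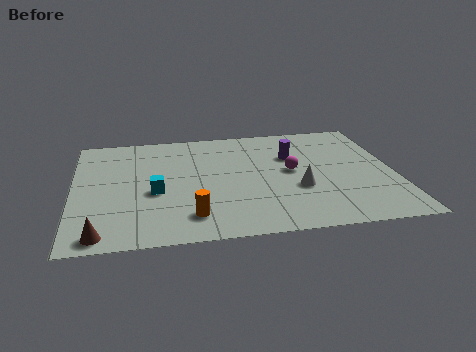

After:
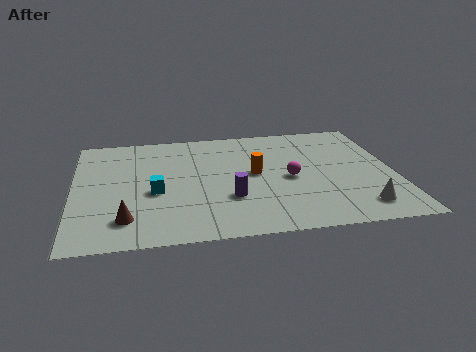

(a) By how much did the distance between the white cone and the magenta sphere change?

+2.3

Before: roughly 1.5 units apart; after: 3.8. That's 2.3 units further apart.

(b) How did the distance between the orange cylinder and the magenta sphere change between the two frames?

-3.7

The distance was about 5.2 in the first image and 1.5 in the second, so they moved 3.7 units closer together.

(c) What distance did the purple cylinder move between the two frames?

4.2

From (9.0, 6.2) to (6.3, 3.0), the purple cylinder covered √(2.7² + 3.2²) ≈ 4.2 units.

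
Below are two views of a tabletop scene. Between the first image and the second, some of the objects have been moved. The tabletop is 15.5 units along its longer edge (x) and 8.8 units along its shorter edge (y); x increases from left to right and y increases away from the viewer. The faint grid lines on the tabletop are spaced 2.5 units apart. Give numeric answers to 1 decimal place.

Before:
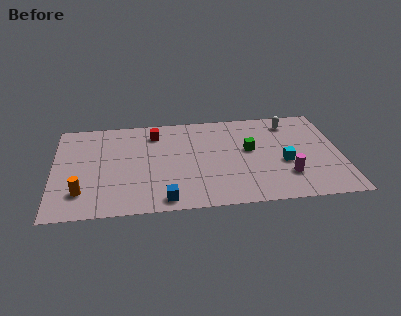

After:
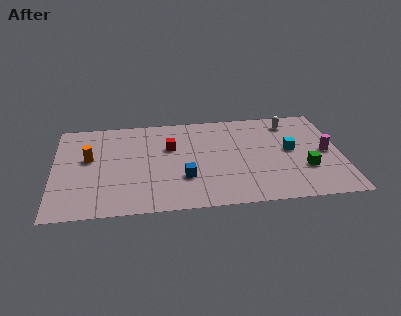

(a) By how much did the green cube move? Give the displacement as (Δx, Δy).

(2.9, -2.1)

From the two frames, the green cube sits at roughly (10.6, 5.0) before and (13.5, 2.9) after.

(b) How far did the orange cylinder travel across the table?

3.0

The orange cylinder was near (1.5, 2.1) before and (1.9, 5.1) after, so it travelled √(0.4² + 3.0²) ≈ 3.0 units.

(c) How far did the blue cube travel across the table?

2.1

The blue cube moved from about (5.9, 1.0) to (7.0, 2.8), a distance of √(1.1² + 1.8²) ≈ 2.1.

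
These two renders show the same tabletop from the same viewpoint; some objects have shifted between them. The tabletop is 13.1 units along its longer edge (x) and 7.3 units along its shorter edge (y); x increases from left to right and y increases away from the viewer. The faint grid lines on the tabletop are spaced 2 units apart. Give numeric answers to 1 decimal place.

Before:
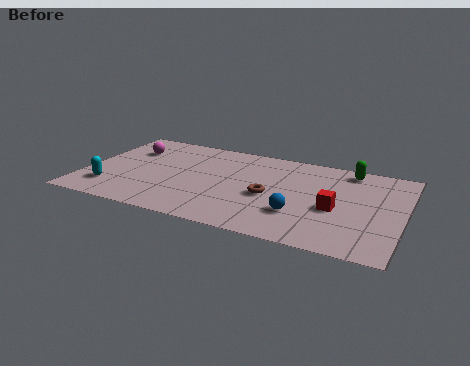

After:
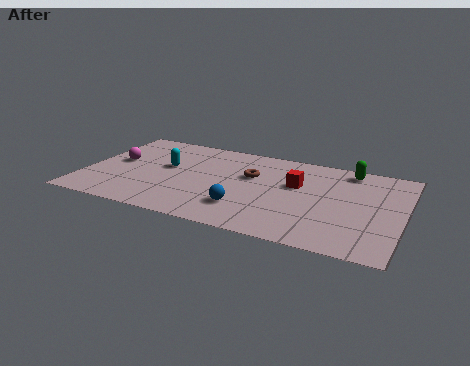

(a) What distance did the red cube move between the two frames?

2.2

The red cube was near (10.4, 3.1) before and (8.7, 4.5) after, so it travelled √(1.7² + 1.4²) ≈ 2.2 units.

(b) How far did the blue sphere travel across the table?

2.2

From (9.0, 2.2) to (6.8, 1.9), the blue sphere covered √(2.2² + 0.3²) ≈ 2.2 units.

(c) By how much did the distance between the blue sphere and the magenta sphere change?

-2.0

The distance was about 8.0 in the first image and 6.0 in the second, so they moved 2.0 units closer together.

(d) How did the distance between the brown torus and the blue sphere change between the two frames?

+1.1

Before: roughly 1.6 units apart; after: 2.7. That's 1.1 units further apart.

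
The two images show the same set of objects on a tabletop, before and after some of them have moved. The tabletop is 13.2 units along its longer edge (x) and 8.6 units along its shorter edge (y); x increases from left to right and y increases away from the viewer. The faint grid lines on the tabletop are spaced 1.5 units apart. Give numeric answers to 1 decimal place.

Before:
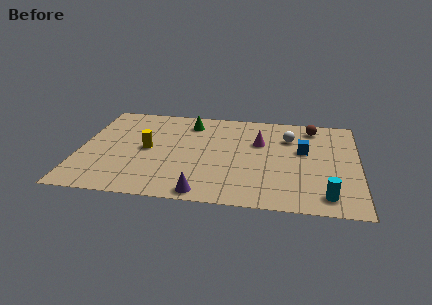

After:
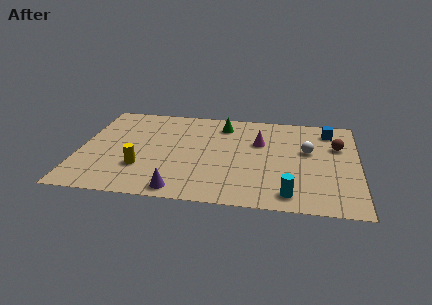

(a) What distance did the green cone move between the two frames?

1.6

The green cone moved from about (5.1, 7.0) to (6.7, 7.0), a distance of √(1.6² + 0.0²) ≈ 1.6.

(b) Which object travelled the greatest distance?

the blue cube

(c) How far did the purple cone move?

1.1

The purple cone moved from about (6.0, 0.8) to (4.9, 0.9), a distance of √(1.1² + 0.1²) ≈ 1.1.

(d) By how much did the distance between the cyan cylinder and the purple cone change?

-0.6

The distance was about 5.7 in the first image and 5.1 in the second, so they moved 0.6 units closer together.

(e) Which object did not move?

the magenta cone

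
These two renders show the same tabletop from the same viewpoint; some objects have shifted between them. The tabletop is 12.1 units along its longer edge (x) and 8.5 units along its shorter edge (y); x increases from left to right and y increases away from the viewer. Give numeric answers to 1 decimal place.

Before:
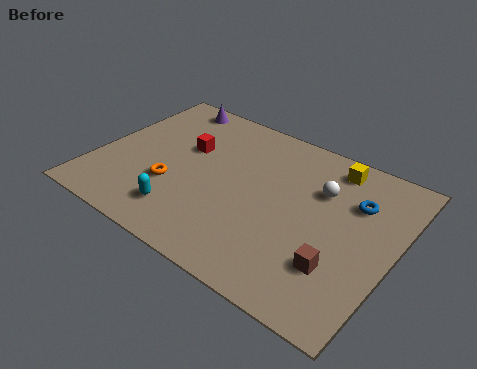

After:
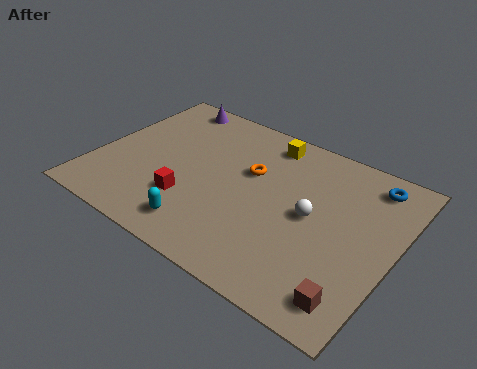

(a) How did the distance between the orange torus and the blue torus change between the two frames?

-2.6

They were about 7.6 units apart before and 5.0 after — 2.6 units closer together.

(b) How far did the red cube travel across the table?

2.9

The red cube was near (3.4, 5.3) before and (4.1, 2.5) after, so it travelled √(0.7² + 2.8²) ≈ 2.9 units.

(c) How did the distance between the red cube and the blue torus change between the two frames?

+1.2

The distance was about 6.9 in the first image and 8.1 in the second, so they moved 1.2 units further apart.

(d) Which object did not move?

the purple cone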